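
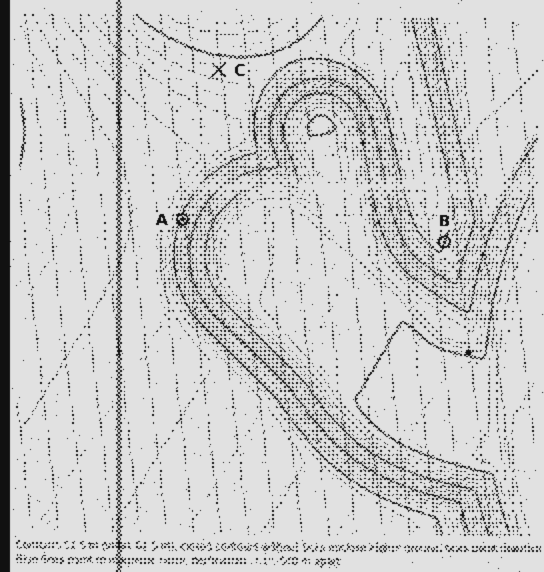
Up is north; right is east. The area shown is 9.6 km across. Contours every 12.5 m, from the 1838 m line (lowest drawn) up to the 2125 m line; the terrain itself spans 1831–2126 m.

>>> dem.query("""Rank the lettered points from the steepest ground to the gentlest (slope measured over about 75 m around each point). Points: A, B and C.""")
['A', 'B', 'C']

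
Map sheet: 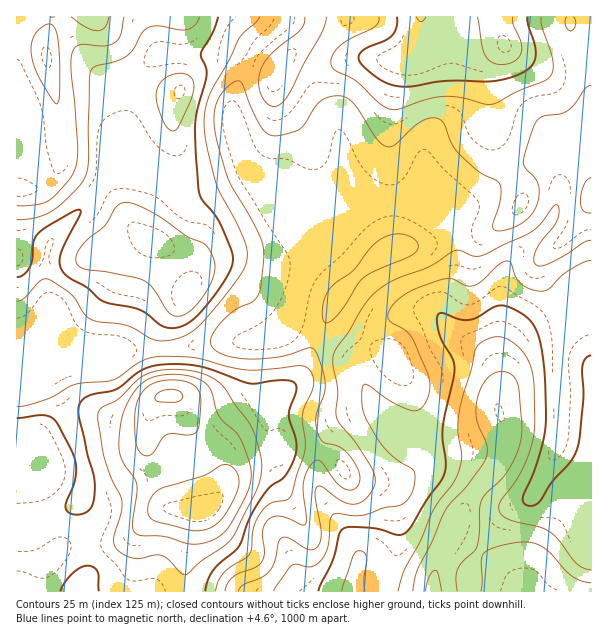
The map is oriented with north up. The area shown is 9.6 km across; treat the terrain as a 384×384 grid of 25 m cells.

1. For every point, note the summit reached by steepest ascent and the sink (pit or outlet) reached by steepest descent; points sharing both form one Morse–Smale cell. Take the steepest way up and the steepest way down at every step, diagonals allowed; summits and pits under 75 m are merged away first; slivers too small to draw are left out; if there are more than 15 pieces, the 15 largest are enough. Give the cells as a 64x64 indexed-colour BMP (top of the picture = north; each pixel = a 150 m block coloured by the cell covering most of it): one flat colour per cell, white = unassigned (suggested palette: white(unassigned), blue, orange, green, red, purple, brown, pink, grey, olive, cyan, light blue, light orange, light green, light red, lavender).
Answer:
<image width="64" height="64" href="data:image/bmp;base64,Qk12CAAAAAAAAHYAAAAoAAAAQAAAAEAAAAABAAQAAAAAAAAIAAATCwAAEwsAABAAAAAAAAAA////ALR3HwAOf/8ALKAsACgn1gC9Z5QAS1aMAMJ34wB/f38AIr28AM++FwDox64AeLv/AIrfmACWmP8A1bDFABERERERERERERERERERERERERERERERERERERERERERERERERERERERERERERERERERERERERERERERERERERERERERERERERERERERERERERERERERERERERERERERERERERERERERERERERERERERERERERERERERERERERERERERERERERERERERERERERERERERERERERERERERERERERERERERERERERERERERERERERERERERERERERERERERERERERERERERERERERERERERERERERERERERERERERERERERERERERERERERERERERERERERERERERERERERERERERERERERERERERERERERERERERERERERERERERERERERERERERERERERERERERERERERERERERERERERERERERERERERERERERERERERERERERERERERERERERERERERERERERERERERERERERERERERERERERERERERERERERERERERERERERERERERERERERERERERERERERERERERERERERERERERERERERERERERERERERERERERERERERERERERERERERERERERERERERERERERERERERERERERERERERERERERERERERERERERERERERERERERERERERERERERERERERERERERERERERERERERERERERERERERERERERERERERERERERERERERERERERERERERERERERERERERERERERERERERERERERERERERERERERERERERERERERERERERERERERERERERERERERERERERERERERERERERERERERERERERERERERERERERERERERERERERERERERERERERERERERERERERERERERERERERERERERERERERERERERERERERERERERERERERERERERERERERERERERERERERERERERERERERERERERERERERERERERERERERERERERERERERERERERERERERERERERERERERERERIiEREREREREREREREREREREREREREREREREREREREREiIiIiIiERERERERERERERERERERERERERERERERERESIiIiIiIiIiIiIRERERERERERERERERERERERERERERIiIiIiIiIiIiIiIiIiIREREREREREREREREREREREREiIiIiIiIiIiIiIiIiIiIRERERERERERERERERERERESIiIiIiIiIiIiIiIiIiIhERERERERERERERERERERERIiIiIiIiIiIiIiIiIiIiIREREREREREREREREREREREiIiIiIiIiIiIiIiIiIiIhERERERERERERERERERERESIiIiIiIiIiIiIiIiIiIiERERERERERERERERERERERIiIiIiIiIiIiIiIiIiIiIhEREREREREREREREREREREiIiIiIiIiIiIiIiIiIiIiERERERERERERERERERERESIiIiIiIiIiIiIiIiIiIiIhERERERERERERERERERERIiIiIiIiIiIiIiIiIiIiIiEREREREREREREREREREREiIiIiIiIiIiIiIiIiIiIiIhERERERERERERERERERESIiIiIiIiIiIiIiIiIiIiIiERERERERERERERERERERIiIiIiIiIiIiIiIiIiIiIiIREREREREREREREREREREiIiIiIiIiIiIiIiIiIiIiIhERERERERERERERERERESIiIiIiIiIiIiIiIiIiIiIzMxEREREREzERERERERERIiIiIiIiIiIiIiIiIiIiMzMzMzMzMRMzMzEREREREREiIiIiIiIiIiIiIiIiIiMzMzMzMzMzMzMzMxERERERESIiIiIiIiIiIiIiIiIjMzMzMzMzMzMzMzMzMxERERERIiIiIiIiIiIiIiIiIjMzMzMzMzMzMzMzMzMzMREREREiIiIiIiIiIiIiIiIiMzMzMzMzMzMzMzMzMzMzMRERESIiIiIiIiIiIiIiIiMzMzMzMzMzMzMzMzMzMzMzMRERIiIiIiIiIiIiIiIiIzMzMzMzMzMzMzMzMzMzMzMzEREiIiIiIiIiIiIiIiIjMzMzMzMzMzMzMzMzMzMzMzMxESIiIiIiIiIiIiIiIjMzMzMzMzMzMzMzMzMzMzMzMzMxIiIiIiIiIiIiIiIiMzMzMzMzMzMzMzMzMzMzMzMzMzMiIiIiIiIiIiIiIiIzMzMzMzMzMzMzMzMzMzMzMzMzMyIiIiIiIiIiIiIiIjMzMzMzMzMzMzMzMzMzMzMzMzMzIiIiIiIiIiIiIiIiMzMzMzMzMzMzMzMzMzMzMzMzMzMiIiIiIiIiIiIiIiIjMzMzMzMzMzMzMzMzMzMzMzMzMyIiIiIiIiIiIiIiIiMzMzMzMzMzMzMzMzMzMzMzMzM0IiIiIiIiIiIiIiIiIjMzMzMzMzMzMzMzMzMzMzMzMzQiIiIiIiIiIiIiIiIiMzMzMzMzMzMzMzMzMzMzMzMzRCIiIiIiIiIiIiIiIiIjMzMzMzMzMzMzMzMzMzMzMzNEIiIiIiIiIiIiIiIiIiIzMzMzMzMzMzMzMzMzMzMzM0QiIiIiIiIiIiIiIiIiIiMzMzMzMzMzMzMzMzMzMzMzRCIiIiIiIiIiIiIiIiIiIjMzMzMzMzMzMzMzMzMzMzNE"/>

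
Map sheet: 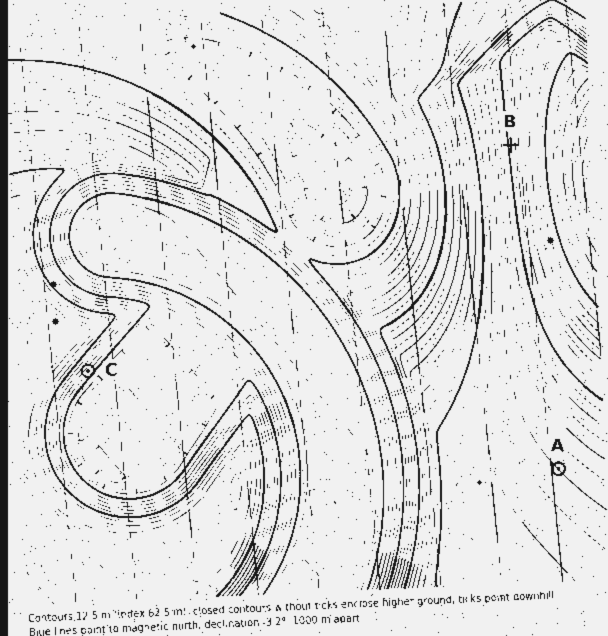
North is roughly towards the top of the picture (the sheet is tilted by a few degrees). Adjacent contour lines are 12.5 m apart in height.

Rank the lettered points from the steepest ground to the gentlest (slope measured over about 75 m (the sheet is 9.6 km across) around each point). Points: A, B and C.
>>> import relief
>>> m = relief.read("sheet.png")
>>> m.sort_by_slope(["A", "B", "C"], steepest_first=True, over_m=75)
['C', 'B', 'A']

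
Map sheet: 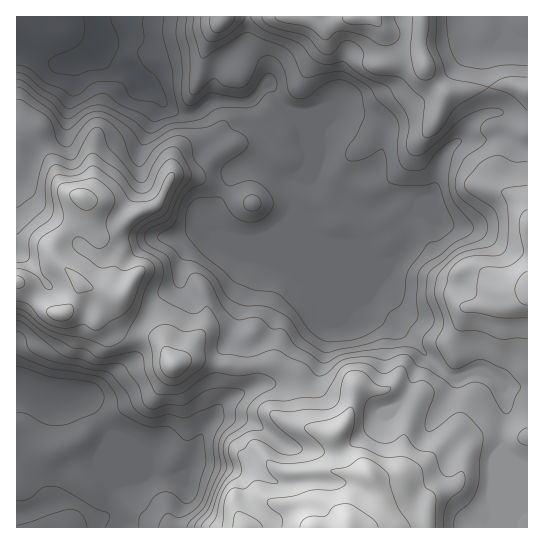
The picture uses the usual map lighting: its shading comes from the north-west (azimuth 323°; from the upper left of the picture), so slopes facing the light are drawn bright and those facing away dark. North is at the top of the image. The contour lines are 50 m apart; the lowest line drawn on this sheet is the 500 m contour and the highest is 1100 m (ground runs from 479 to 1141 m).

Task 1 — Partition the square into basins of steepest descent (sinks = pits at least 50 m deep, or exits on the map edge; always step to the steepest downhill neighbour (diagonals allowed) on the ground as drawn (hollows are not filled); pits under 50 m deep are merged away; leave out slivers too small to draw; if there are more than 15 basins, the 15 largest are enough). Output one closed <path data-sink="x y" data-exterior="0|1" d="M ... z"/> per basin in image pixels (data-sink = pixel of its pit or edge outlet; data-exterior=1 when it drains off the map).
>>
<path data-sink="102 37" data-exterior="0" d="M421 16l-404 0-1 265 31 28 8 4 8 0 8-7 10-22 34 12-2 14 8 17 12 8 18 1 8 4 14 24 13-4 15 0 34 7 38-4 20 9 7 11 5 40 8 6 16 4 6-1 0 7 5 32 5 2 22 0 9 16 1 17-4 8-10 10-13 4 177 0 1-437-14-6-17 0-51 10-14-16-7-12-5-20z"/><path data-sink="17 387" data-exterior="1" d="M17 281l0 247 332 0 14-4 10-10 4-8 0-13-8-18-2-2-22 0-5-2-5-32 1-6-7 0-16-4-8-6-5-40-7-11-20-9-38 4-34-7-15 0-13 4-14-24-8-4-18-1-12-8-8-17 2-14-34-12-10 22-8 7-8 0-8-4z"/><path data-sink="506 17" data-exterior="1" d="M527 16l-105 0-2 31 7 24 19 24 51-10 17 0 13 6z"/>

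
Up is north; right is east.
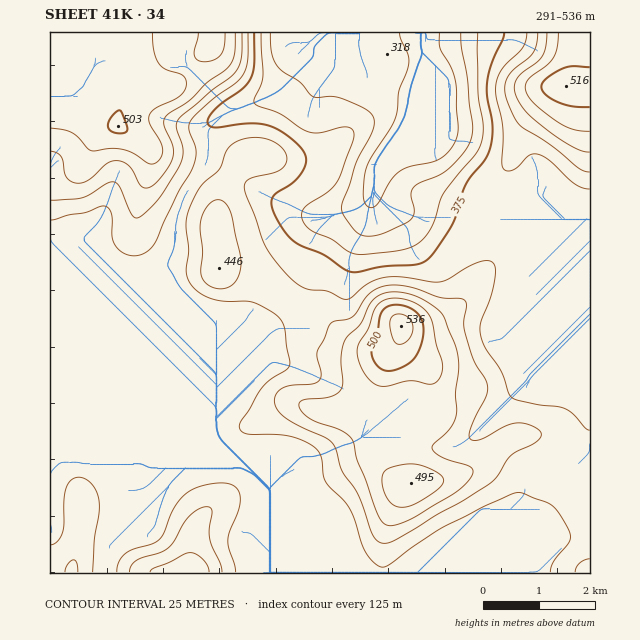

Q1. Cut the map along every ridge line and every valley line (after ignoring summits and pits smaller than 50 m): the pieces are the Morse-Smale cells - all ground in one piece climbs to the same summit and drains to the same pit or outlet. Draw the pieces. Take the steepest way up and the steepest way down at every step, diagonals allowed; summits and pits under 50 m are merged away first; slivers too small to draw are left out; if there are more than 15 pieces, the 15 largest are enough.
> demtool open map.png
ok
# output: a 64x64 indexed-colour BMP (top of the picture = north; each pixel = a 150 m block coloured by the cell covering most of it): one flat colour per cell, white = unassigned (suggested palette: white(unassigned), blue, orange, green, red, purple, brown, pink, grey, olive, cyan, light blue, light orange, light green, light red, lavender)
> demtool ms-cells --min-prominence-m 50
<image width="64" height="64" href="data:image/bmp;base64,Qk12CAAAAAAAAHYAAAAoAAAAQAAAAEAAAAABAAQAAAAAAAAIAAATCwAAEwsAABAAAAAAAAAA////ALR3HwAOf/8ALKAsACgn1gC9Z5QAS1aMAMJ34wB/f38AIr28AM++FwDox64AeLv/AIrfmACWmP8A1bDFAEREREREREREREREREQRERERERERERERERERERERERERRERERERERERERERERBERERERERERERERERERERERERFEREREREREREREREREEREREREREREREREREREREREREUREREREREREREREREQRERERERERERERERERERERERERRERERERERERERERERBERERERERERERERERERERERERFEREREREREREREREREEREREREREREREREREREREREREUREREREREREREREREQRERERERERERERERERERERERERRERERERERERERERERBERERERERERERERERERERERERFEREREREREREREREREEREREREREREREREREREREREREURERERFVUREREREREQRERERERERERERERERERERERERRERERFVVVURERERERBERERERERERERERERERERERERFEREREVVVVRERERERBEREREREREREREREREREREREREURERERFVVUiRERERBERERERERERERERERERERERERERIkQiIiIiIiIiIiIREREREREREREREREREREREREREREiIiIiIiIiIiIiIRERERERERERERERERERERERERERESIiIiIiIiIiIiIRERERERERERERERERERERERERERERIiIiIiIiIiIiIREREREREREREREREREREREREREREREiIiIiIiIiIiIhERERERERERERERERERERERERERERESIiIiIiIiIiIiIRERERERERERERERERERERERERERERIiIiIiIiIiIiIhEREREREREREREREREREREREREREREiIiIiIiIiIiIiERERERERERERERERERERERERERERESIiIiIiIiIiIiERERERERERERERERERERERERERERERIiIiIiIiIiIiIREREREREREREREREREREREREREREREiIiIiIiIiIiIhERERERERERERERERERERERERERERESIiIiIiIiIiIhERERERERERERERERERERERERERERERIiIiIiIiIiIiEREREREREREREREREREREREREREREREiIiIiIiIiIiERERERERERERERERERERERERERERERESIiIiIiIiIiIRERERERERERERERERERERERERERERERIiIiIiIiIiIhEREREREREREREREREREREREREREREREiIiIiIiIiIhERERERERERERERERERERERERERERERESIiIiIiIiIiERERERERERERERERERERERERERERERERIiIiIiIiIiEREREREREREREREREREREREREREREREREiIiIiIiIiIRERERERERERERERERERERERERERERERESIiIiIiIiIRERERERERERERERERERERERERERERERERIiIiIiIiIhEREREREREREREREREREREREREREREREREiIiIiIiIiERERERERERERERERERERERERERERERERESIiIiIiIiIRERERERERERERERERERERERERERERERERIiIiIiIiIhEREREREREREREREREREREREREREREREREiIiIiIiIiIRERERERERERERERERERERERERERERERESIiIiIiIiIhERERERERERERERERERERERERERERERERIiIiIiIiIiEREREREREREREREREREREREREREREREREiIiIiIiIiIRERERERERERERERERERERERERERERERESIiIiIiIiIhERERERERERERERERERERETMzMzMzMzMzIiIiIiIiIiIREREREREREREREREzMzMzMzMzMzMzMzMiIiIiIiIiIhEREREREREREREREzMzMzMzMzMzMzMzMyIiIiIiIiIiIREREREREREREREzMzMzMzMzMzMzMzMzIiIiIiIiIiIhERERERERERERERMzMzMzMzMzMzMzMzMiIiIiIiIiIiIREREREREREREREzMzMzMzMzMzMzMzMyIiIiIiIiIiIhERERERERERERETMzMzMzMzMzMzMzMzIiIiIiIiIiIiIREREREREREREREzMzMzMzMzMzMzMzMiIiIiIiIiIiIhERERERERERERERMzMzMzMzMzMzMzMyIiIiIiIiIiIiEREREREREREREREzMzMzMzMzMzMzMzIiIiIiIiIiIiIRERERERERERERERMzMzMzMzMzMzMzMiIiIiIiIiIiIiERERERERERERERETMzMzMzMzMzMzMyIiIiIiIiIiIiIhERERERERERERERMzMzMzMzMzMzMzIiIiIiIiIiIiIiIiEREREREREREREzMzMzMzMzMzMzMiIiIiIiIiIiIiIiIiERERERERERERMzMzMzMzMzMzMyIiIiIiIiIiIiIiIiIiEREREREREREzMzMzMzMzMzMzIiIiIiIiIiIiIiIiIiIhERERERERETMzMzMzMzMzMzMiIiIiIiIiIiIiIiIiIiERERERERERMzMzMzMzMzMzMyIiIiIiIiIiIiIiIiIiIhEREREREREzMzMzMzMzMzMzIiIiIiIiIiIiIiIiIiIiERERERERETMzMzMzMzMzMzMiIiIiIiIiIiIiIiIiIiIhERERERERMzMzMzMzMzMzMyIiIiIiIiIiIiIiIiIiIiIREREREREzMzMzMzMzMzMz"/>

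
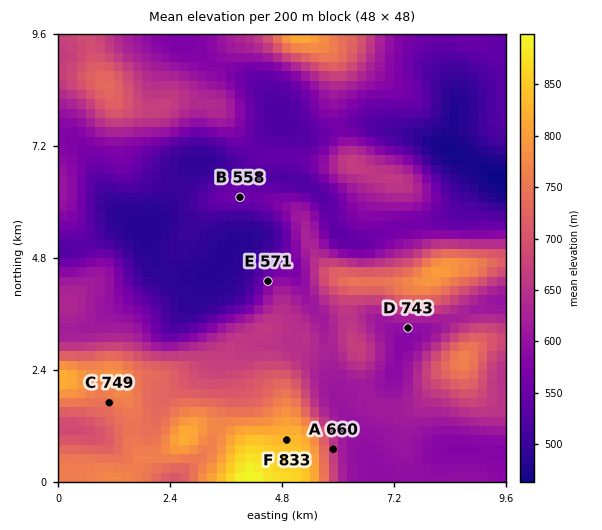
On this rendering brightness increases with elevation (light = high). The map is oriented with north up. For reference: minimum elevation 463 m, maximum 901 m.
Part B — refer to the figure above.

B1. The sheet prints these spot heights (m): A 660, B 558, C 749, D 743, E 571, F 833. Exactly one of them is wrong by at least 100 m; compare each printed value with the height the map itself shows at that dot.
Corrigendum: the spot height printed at D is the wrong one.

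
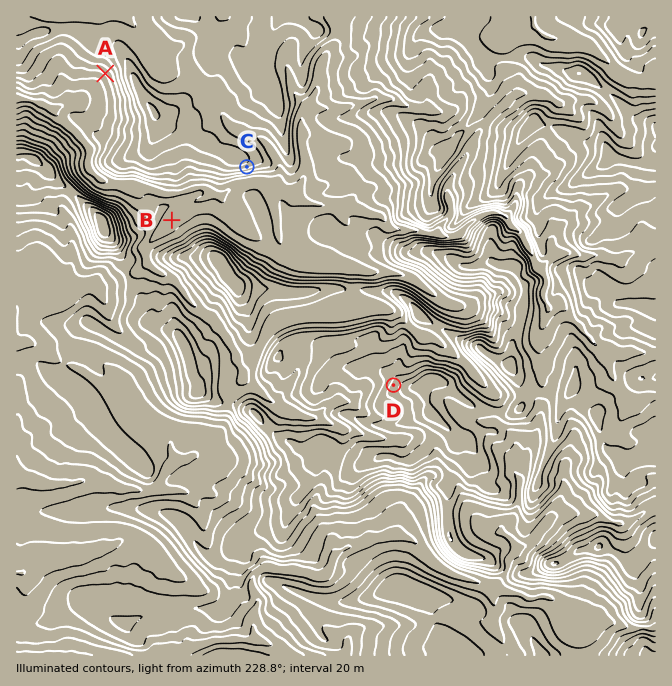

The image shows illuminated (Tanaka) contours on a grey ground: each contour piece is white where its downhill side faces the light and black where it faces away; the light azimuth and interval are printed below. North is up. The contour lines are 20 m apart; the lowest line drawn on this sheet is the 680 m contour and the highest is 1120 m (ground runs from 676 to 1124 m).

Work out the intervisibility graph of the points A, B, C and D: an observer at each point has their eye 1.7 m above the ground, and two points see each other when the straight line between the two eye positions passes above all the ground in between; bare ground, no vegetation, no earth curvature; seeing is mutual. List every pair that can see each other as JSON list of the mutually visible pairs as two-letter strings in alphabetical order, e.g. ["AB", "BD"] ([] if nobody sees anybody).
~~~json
["BC", "CD"]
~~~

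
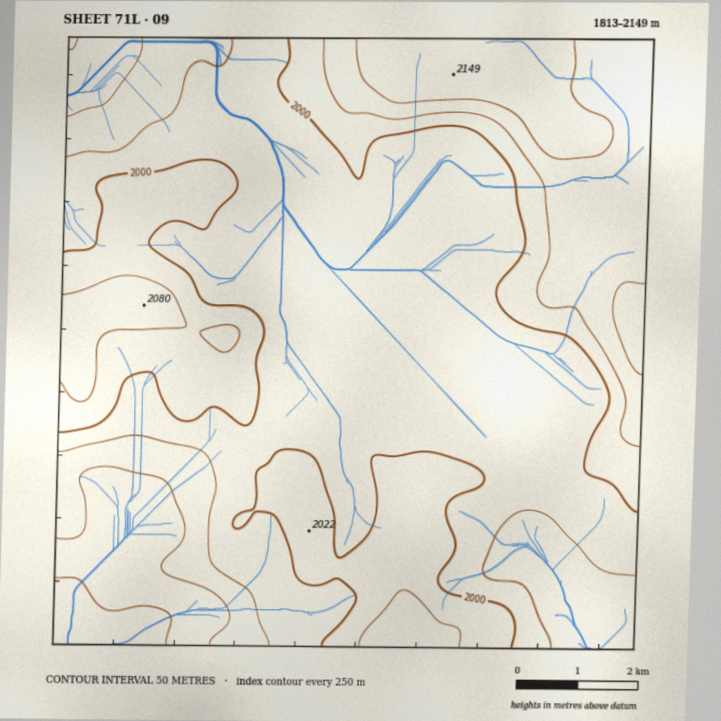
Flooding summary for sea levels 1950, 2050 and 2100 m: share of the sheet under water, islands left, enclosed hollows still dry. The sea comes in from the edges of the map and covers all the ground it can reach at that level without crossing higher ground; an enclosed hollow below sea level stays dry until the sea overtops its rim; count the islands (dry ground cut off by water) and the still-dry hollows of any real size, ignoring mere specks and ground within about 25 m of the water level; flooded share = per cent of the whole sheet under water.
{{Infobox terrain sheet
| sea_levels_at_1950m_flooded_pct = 17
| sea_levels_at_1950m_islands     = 0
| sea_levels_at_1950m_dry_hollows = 0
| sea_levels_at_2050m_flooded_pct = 82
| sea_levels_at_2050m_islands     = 0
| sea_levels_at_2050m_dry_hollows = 0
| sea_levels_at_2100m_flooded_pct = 94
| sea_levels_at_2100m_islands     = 0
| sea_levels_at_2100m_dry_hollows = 0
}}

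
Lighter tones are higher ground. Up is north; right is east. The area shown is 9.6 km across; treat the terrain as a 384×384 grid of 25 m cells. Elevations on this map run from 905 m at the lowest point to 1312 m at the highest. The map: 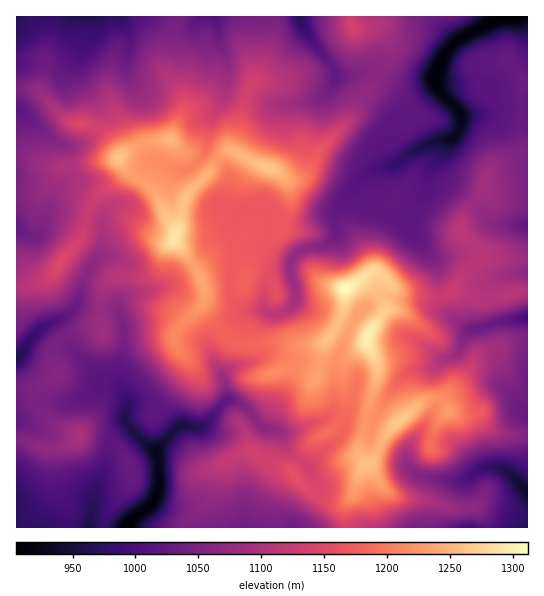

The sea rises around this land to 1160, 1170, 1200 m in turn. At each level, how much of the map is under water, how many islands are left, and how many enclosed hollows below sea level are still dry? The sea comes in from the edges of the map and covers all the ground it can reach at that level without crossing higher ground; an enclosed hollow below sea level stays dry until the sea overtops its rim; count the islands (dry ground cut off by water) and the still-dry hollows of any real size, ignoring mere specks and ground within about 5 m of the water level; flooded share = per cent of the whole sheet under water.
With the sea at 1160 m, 75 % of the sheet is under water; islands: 1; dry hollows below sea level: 0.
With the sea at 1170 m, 79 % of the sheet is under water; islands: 1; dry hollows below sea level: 0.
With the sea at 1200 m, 87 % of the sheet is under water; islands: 2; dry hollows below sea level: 0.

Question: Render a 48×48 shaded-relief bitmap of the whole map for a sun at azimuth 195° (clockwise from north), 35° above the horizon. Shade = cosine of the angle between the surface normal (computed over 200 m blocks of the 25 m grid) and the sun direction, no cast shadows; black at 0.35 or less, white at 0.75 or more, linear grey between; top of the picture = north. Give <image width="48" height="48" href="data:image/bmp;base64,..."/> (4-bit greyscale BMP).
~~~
<image width="48" height="48" href="data:image/bmp;base64,Qk32BAAAAAAAAHYAAAAoAAAAMAAAADAAAAABAAQAAAAAAIAEAAATCwAAEwsAABAAAAAAAAAAAAAAABEREQAiIiIAMzMzAERERABVVVUAZmZmAHd3dwCIiIgAmZmZAKqqqgC7u7sAzMzMAN3d3QDu7u4A////AJmqqZmcyDNomqqqqqvN/tzd3dzM3v2pmZmqmZmsymR5mqqqqrze7c3d3dzLu7qZh5qqmJmb3JaKqqqqq83tuqzM3JmHZWeIZaqqmZqZq5ibuqurvM3KmZq7pCRFREVlRqqqqqqZmHmqqru7zLuYmqq7YCWJmHUze7u7u7upllmoiJqruph4q7qpU2v/26hpzczLzMqpc0mHZWeamHaLqZl3Z63+y8ze7LqZq7mYQ4t1QzV4ZVabuXd2m9y6nN3uy4d4mYiFON2UM1eHRGiYmYZ3ne2Zrd3bmXiIdld1fMy4mYmVWay5iJiIi92r3LynZpmXVEZ3qprO/rdlrMzcqZmJdpu6uYllZ6mHd2Z5qZrP/9h73MzMuqmJdVeYdmU1iZmZmYiJuqvf/svf/dy7qqmKhkRFZlM2mXiZmYiJu73u64vu3dyqmZmal1MiRVVpmFeIiImaq87+yHy5iaqYmZq7mHZUI1eKmGaIeJq6vN7sl63Kh4mZmZvbd4h3U1eJiKd4ebzKvN3KeLzLqYmZqpvZVneKllaIiMlnirupq7uoibqYiHeIiamYZnm6dkRWZ7uHeZmIqqmIqqiHZURVV6hnibuVR4dlRKzKmIh4u6mIq6iHVEI1Z6llm7hEesy6h7zduYmKuph3ipiIeKZHmbqHiXVYq8zN3bzMupqruYd3ioeZmqeKvMu6iGZ4qpmavJq7uqmruqmJqXeZmXWrqWiqlzRVeIiHd4iaqqiZmry7t2eIiWapUQBocQEkZ4iIdnd4qqh4is3upWiIiHh0AAACAAA2d4mZmGVWeaqZrN79dXiIiIpyABEAAANpmYiIh1ZlaKqqvMvKZniIiZu5ZFUQAEaKqpdmVXiHd4mqupmHZ3iIiJq5dnYyJXiZmXVVVaqph4mqmIp2Z4iIiImGV3ZVZ4iId2Z4iKqpmIqpibpmd4iYiJqXaHd3iIiHZniZmqmqmYqqvMh3mZmZmbupmYiIiIiHZXmZmZmamYm9/rd2i7qqvNyrqZiIiIiId3mYiJmZmZrP64d2abqs3tqJmZiHdnh3eIiIiJmZmb3uuHiIdorNy4VWiImIdmZ2Z3d3iJh3eJq6iJmqhnvKYyJWiZmZmXVVVXZniIdmeYdUWJq4Zmh0ISRmeaqZqqh2VGZWd3d5vbhCNWd1RVQzM0VmV5qpmau6lmdmd3ecy6hUMRIkVVRFRVZURHmpmZq7p2d4iIm7dVVmQiI1d2RWVmVERFeJmZiGSKmIiKu3Q0Z2RVZWd3Vnd3dmZVZ5mZdBS9uZmbqERVZ1V4h2VWZ4iZmIdmeJmYUTncqZmYdVZmZlaImGVWd4iZiIh3d4mYU3u6mZmWZndmZmaJh2ZmeHd3d3d5mImYeJmqmZmHd3dmZmd4dmZmeHZmZVSbupmZmph4iJh3d2Z3Znd3ZmZmeHZmVDfMy6qZmrlEVndmZmZ3dmd3Z2Z2eGZmU1rMy6qYibtzI0RIdmZ3dld3d3Zmd2ZmU4uruZmHiKzZUyE4h2ZmZld3eHZWd2d2Rauql4mHiK79hBEw=="/>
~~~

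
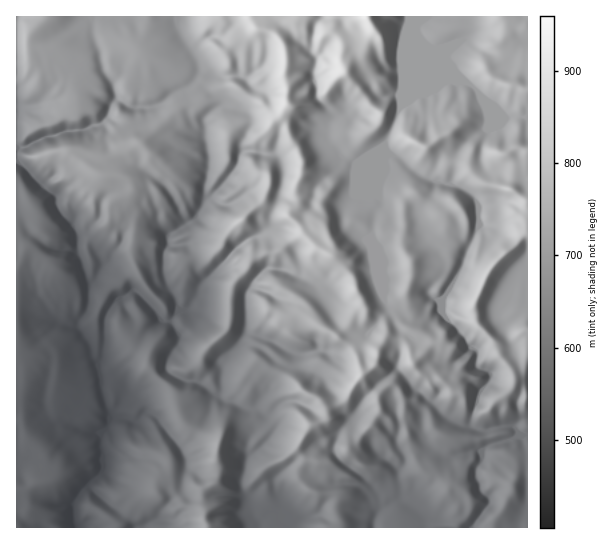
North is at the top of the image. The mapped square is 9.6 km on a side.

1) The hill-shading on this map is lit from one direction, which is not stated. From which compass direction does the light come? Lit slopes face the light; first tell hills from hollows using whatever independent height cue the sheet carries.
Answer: W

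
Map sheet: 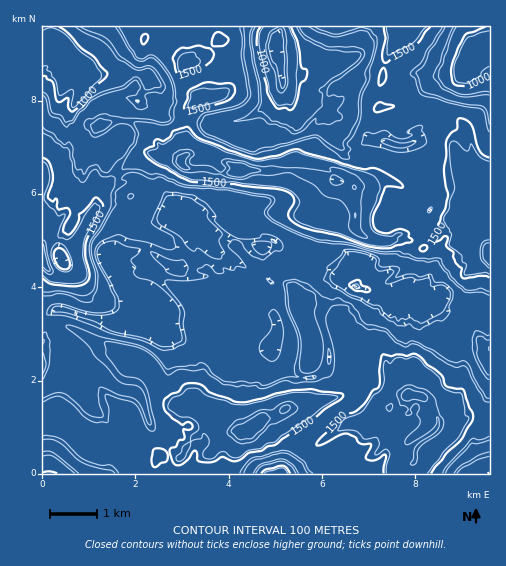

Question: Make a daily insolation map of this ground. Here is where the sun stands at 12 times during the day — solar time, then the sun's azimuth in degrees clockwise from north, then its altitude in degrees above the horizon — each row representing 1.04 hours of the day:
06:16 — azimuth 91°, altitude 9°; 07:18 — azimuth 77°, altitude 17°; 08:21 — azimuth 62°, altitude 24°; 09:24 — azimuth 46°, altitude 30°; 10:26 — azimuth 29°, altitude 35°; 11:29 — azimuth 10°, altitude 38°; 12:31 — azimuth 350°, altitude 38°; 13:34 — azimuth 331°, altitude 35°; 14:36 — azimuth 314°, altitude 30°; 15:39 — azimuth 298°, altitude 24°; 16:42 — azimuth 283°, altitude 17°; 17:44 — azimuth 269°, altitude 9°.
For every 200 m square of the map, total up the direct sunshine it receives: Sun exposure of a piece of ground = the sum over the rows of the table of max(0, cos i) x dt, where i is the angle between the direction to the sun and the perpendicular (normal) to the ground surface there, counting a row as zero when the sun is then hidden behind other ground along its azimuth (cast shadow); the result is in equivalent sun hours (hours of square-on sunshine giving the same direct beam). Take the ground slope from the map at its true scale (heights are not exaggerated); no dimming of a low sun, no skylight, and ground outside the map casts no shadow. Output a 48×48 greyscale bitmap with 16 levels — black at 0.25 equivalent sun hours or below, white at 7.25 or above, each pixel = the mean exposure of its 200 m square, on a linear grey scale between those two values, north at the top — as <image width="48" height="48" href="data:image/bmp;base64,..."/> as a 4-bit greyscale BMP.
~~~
<image width="48" height="48" href="data:image/bmp;base64,Qk32BAAAAAAAAHYAAAAoAAAAMAAAADAAAAABAAQAAAAAAIAEAAATCwAAEwsAABAAAAAAAAAAAAAAABEREQAiIiIAMzMzAERERABVVVUAZmZmAHd3dwCIiIgAmZmZAKqqqgC7u7sAzMzMAN3d3QDu7u4A////ADRUZCObupqZqqunQAAEabuqiau6p2ZUdVRVNXi7qnd1YzMkIAACm7u6pGu7qmZUNCVmq7u6u9vZbJOXEhEoqqqqrDm7q5VVUzJau7u7u7vNWLhRNjRpqneINKq4mqhWAmeru8u7vMu82KqahXdFeccSiKu8p6qXeLu73+u7ppljeavf2laFNovLq7uqu6uomru82pu7lpVViru87+dYdFjO26qqqau8quzeqYrdmKy7u83u7t7suUSJzLpjSbu7rd/rqs7bib393+27ve/u7+yqrsq6vb3rzLu7u8uFWbu//c7//u3v/su6qsvO28zL28u7u6hVar3M3eu7u7zIR+y6qau7vOq8vbu7uoeZq8ze7ru7u8qqlnqqqry7zs7+y6u7qHiavdu7u7u7vbybulm7ut7/7PzMyauqmbre/+7su7u7qXqau1m7u7zu7su7qXqpjO///bqau7u7mJmZu2q7u87M27qqY3qr7v3Lqqqau7u7uHiIu3u87/zd3MuqV83uuXiquqqru7u6qoh6upvNy97eze27upQyNESJqqmJu7uqiDeLuc3dvtu7qqu7u1ETSKupmYdqu6u6qpiru8/+7LqqmYq6qRACRoyYmXWbu7u7uqms7c7tu6qpl2ZzEUIzSauYh1v/7ty7vJvv3NyRWJVERRRWVkrLq8iYmc3Lmd3tyYq7u5ZlVTZSU3aWIapozJiIibqYzd3Jvbu7uWERIzJEMkh4hbU5u3eJq2Rp3bla7e27qHIAARATRVd5mrNrp0RDITe8u6i7VHmXUxABEjM3uXiKrbrMllITaL3buod1QRVCIREzne6rqoe7vLpptmeJrOy7mEeqmFNDJXmpvKvLqYe7u72IyXeJqIiHh4qqqGiYq7qqqZqqq6y7u+3KvaiKqlREM3mYd8q9u7qcqImqpZy7vLqrvcqZqmABIjIhETdoupmqqomaqZu7uoisy7h5mGIhAAAAAAFKqbupqpiaqpq7uqmsy+yHYyIhIjIBJGmoV5mNzZvKqpmru8qrrsxgEyM0Z4mZiJms7sv//+uqqpq7u+u6m6vKhViqm7v//+3Mze/ru7u7upq8z7vJqqq9rMvuus//7u7/3N2bzd//25rN287amZqry97L3//Lq73u3dqqzLdGy6zryvy6dCV3q7z+3cu7u7ve7bq9YyWIerzbvLzMrbd43+7Mpmicze7K7e68uomnWru9u82s3f7M3Kq4UhI0jKq6rImpuZq7qrvMzLup263Mqqq5UhI0Z6ypqqy5u7u7u87/7MrIvtmETLqrzKd4map4qWWKy7u73+7u7sqqnMzteJmr7//Lqpd5urqay5u7yt3t3OuqicuaZGd3m7u7upVYqr7aq6q9qrqZvbqql2dkEFeEN6u7uZVWaam+u8q4WHmImqqoZYdFMErN2qqrqmVWmZiJy4V4eJh4mamGWHZ2qKvf/am5p1VmdCAAarc0hniHmahmdUZ5qru7u6q7lkRVM0M1d6unZ3h1aWRHNHl7u7u7u8y7dkFmY0YwBpq6d3iGMw=="/>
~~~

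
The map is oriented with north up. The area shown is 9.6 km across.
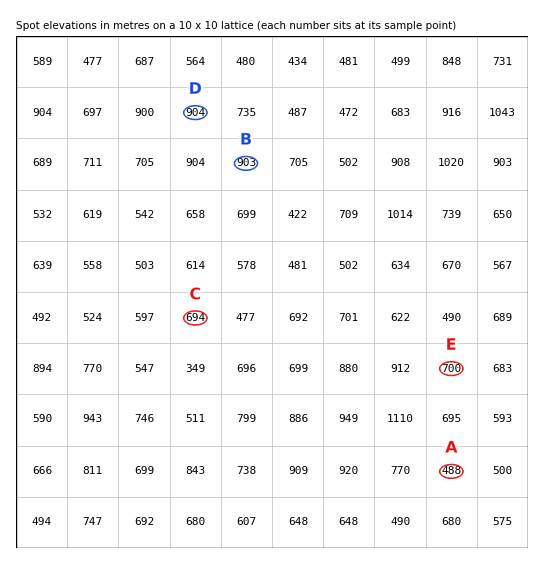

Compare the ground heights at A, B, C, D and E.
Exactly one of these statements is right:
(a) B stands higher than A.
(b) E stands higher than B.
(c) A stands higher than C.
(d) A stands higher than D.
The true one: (a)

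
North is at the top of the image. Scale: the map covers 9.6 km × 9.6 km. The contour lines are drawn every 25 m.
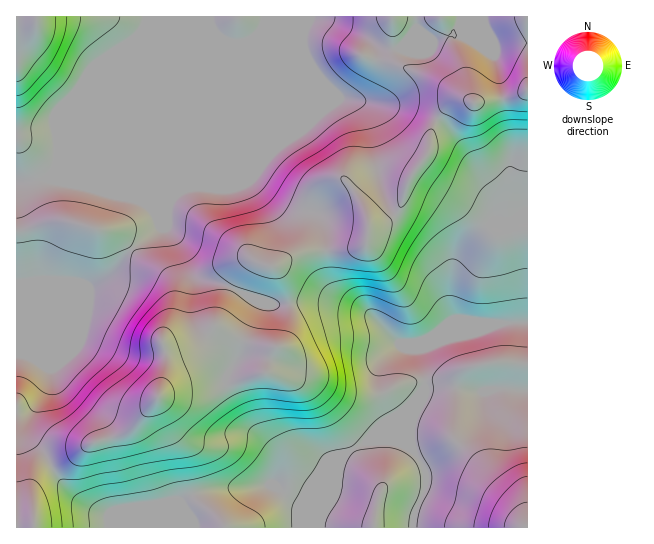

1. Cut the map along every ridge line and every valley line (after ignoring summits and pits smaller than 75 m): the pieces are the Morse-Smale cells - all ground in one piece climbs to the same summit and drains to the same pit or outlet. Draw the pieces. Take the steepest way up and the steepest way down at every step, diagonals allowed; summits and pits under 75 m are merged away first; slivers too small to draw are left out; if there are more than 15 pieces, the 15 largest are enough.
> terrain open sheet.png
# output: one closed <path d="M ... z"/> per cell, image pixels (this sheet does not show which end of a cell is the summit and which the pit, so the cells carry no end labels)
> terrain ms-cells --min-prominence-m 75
<path d="M527 16l-380 1-2 10-5 14-31 69-49 49-14 20-30 3 1 346 396-1 2-16 9-18 3-11-3-15-11-16-2-8 0-18 2-11 12-28-5-36 22-11 37-15 49-2z"/><path d="M527 323l-48 1-37 15-22 11 5 36-12 28-2 11 0 18 2 8 11 16 3 15-3 11-9 18-1 17 114-1z"/><path d="M146 16l-130 1 1 164 29-2 14-20 49-49 36-83z"/>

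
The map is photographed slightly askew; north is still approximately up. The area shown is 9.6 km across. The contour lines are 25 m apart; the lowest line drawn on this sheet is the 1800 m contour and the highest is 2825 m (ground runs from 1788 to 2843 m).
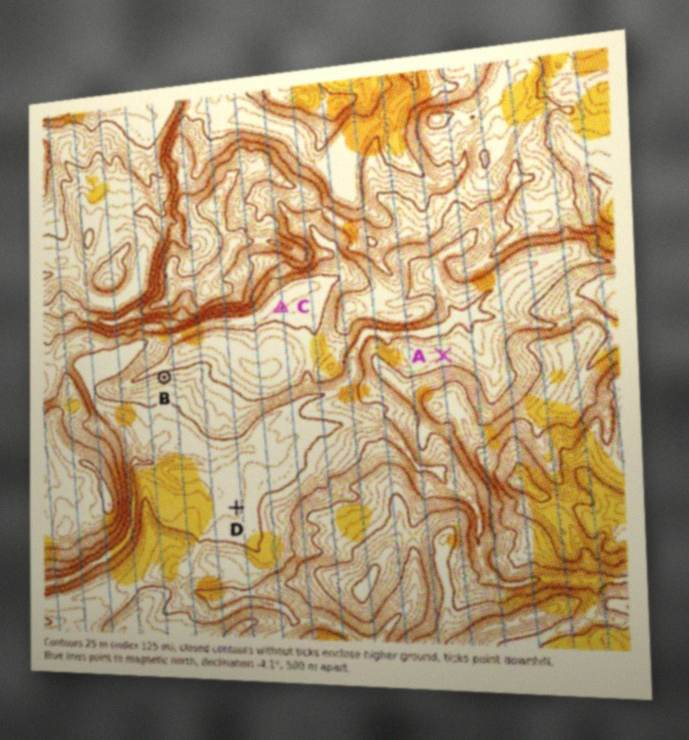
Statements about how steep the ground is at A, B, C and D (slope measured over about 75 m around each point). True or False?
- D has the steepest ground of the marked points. False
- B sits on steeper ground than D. True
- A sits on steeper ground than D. True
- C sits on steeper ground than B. False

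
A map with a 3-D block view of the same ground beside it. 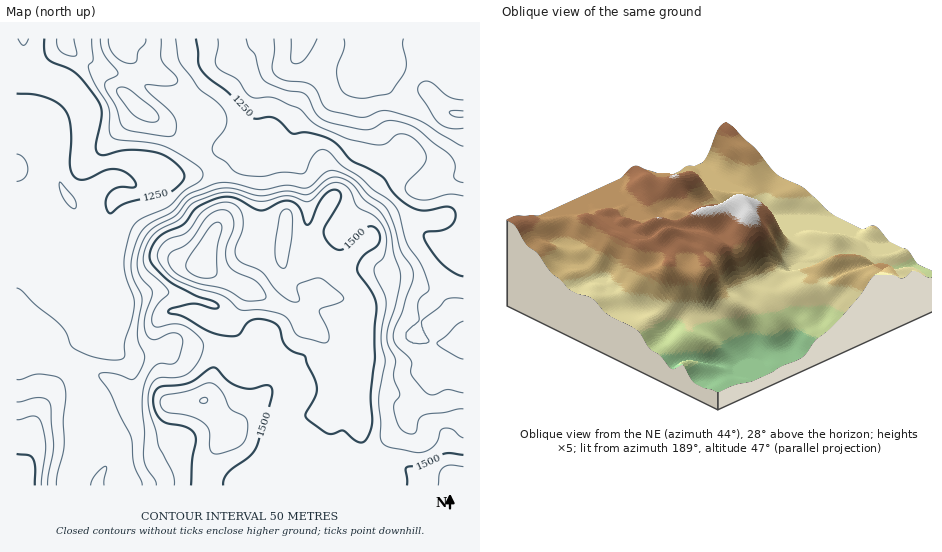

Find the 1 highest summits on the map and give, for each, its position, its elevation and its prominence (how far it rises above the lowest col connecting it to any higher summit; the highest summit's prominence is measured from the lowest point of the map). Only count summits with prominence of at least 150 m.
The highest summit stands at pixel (203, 261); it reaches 1690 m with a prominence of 648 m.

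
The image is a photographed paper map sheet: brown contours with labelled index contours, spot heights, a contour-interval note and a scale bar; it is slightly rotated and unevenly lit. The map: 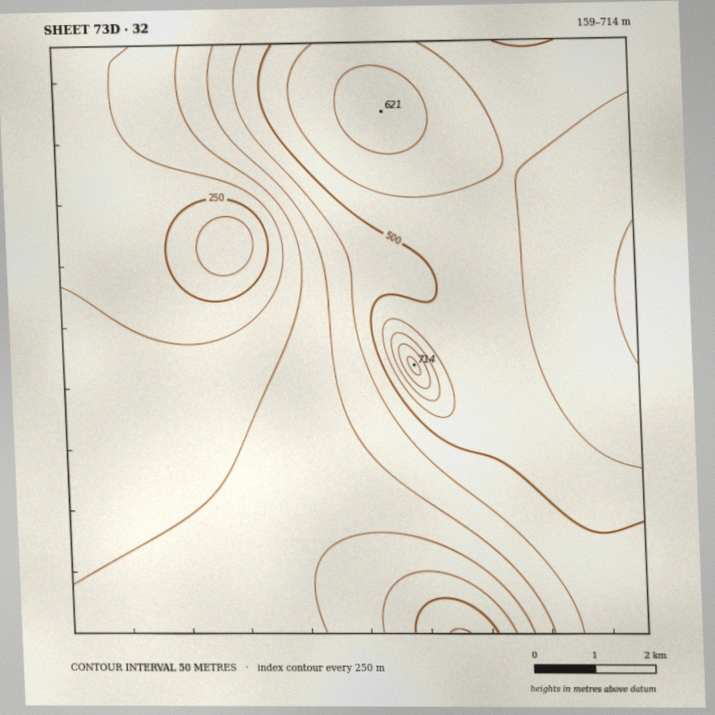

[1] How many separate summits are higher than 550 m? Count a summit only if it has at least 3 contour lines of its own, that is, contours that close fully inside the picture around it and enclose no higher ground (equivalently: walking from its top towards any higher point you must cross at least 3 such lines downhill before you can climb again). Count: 1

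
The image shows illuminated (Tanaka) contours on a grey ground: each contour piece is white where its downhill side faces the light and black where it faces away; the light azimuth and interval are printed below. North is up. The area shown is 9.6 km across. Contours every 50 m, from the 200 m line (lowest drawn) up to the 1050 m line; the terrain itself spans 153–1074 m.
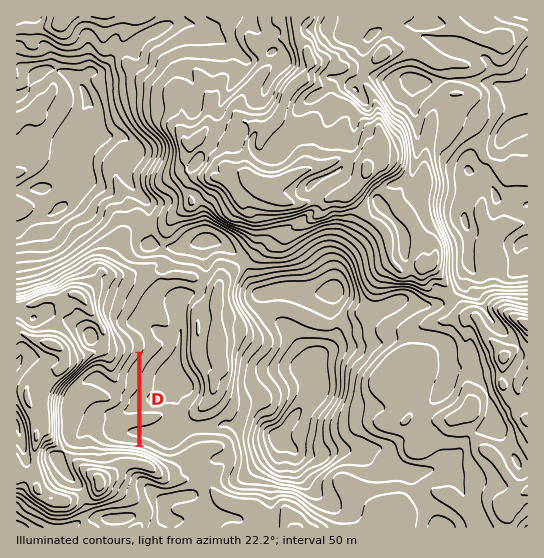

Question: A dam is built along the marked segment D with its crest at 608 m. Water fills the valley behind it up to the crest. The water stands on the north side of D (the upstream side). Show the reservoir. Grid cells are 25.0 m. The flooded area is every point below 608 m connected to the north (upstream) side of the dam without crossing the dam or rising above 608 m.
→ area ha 65.9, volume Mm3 23.75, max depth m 87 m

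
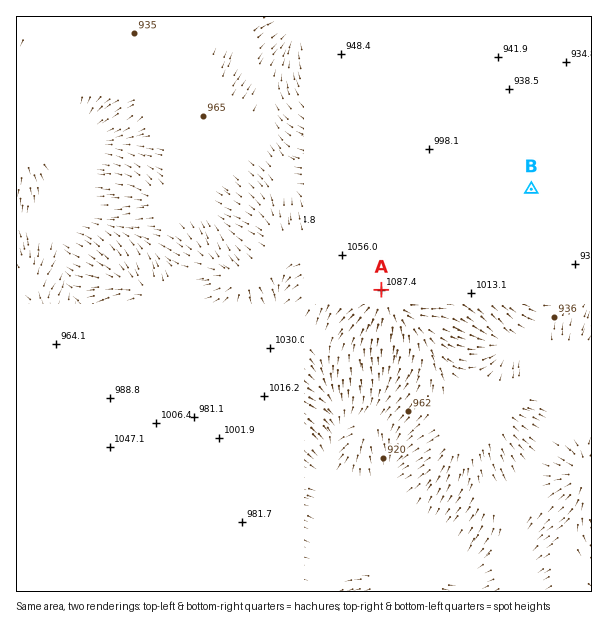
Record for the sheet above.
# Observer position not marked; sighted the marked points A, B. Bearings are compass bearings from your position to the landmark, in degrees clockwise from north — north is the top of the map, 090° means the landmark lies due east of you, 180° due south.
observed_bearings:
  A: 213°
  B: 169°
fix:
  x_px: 512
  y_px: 89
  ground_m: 935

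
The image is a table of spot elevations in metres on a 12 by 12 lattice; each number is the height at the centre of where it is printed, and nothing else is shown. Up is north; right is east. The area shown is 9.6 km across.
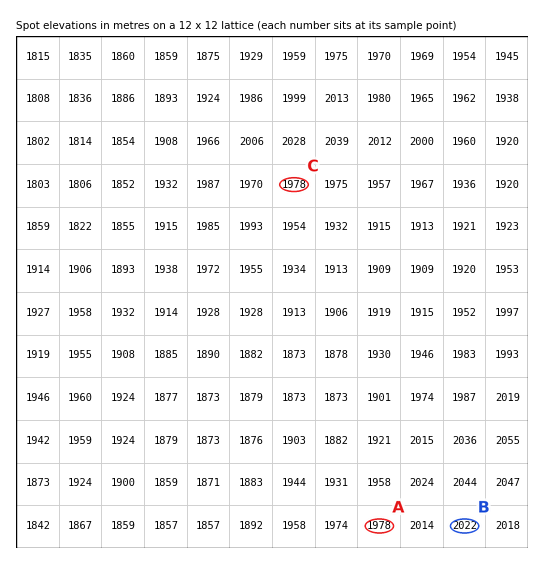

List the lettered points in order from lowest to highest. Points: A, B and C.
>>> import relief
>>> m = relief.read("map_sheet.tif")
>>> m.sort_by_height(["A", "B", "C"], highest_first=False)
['C', 'A', 'B']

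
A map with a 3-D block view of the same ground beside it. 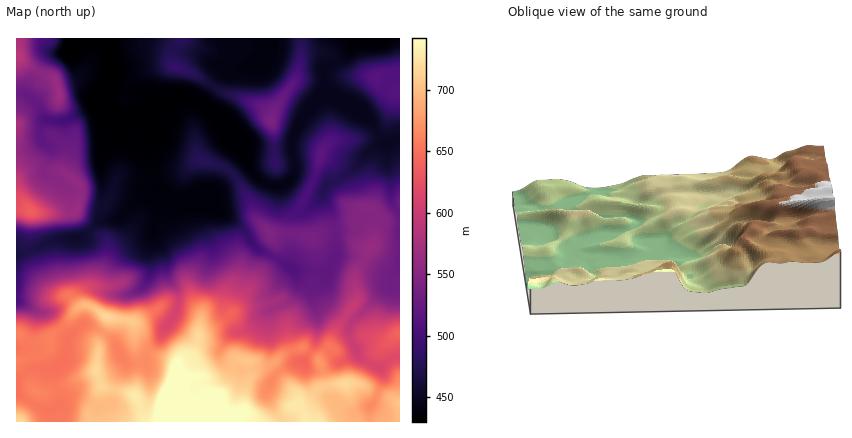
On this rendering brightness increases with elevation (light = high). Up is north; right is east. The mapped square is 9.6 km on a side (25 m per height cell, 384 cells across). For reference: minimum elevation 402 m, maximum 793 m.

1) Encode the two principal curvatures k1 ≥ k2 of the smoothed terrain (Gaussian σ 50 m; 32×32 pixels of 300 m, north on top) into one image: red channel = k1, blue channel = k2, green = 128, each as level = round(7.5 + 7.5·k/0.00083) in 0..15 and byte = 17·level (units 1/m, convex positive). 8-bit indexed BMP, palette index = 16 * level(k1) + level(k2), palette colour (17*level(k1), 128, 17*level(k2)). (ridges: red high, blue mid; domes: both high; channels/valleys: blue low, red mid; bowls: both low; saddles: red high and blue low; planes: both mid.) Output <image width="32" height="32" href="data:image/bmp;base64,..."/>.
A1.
<image width="32" height="32" href="data:image/bmp;base64,Qk02CAAAAAAAADYEAAAoAAAAIAAAACAAAAABAAgAAAAAAAAEAAATCwAAEwsAAAABAAAAAAAAAIAAABGAAAAigAAAM4AAAESAAABVgAAAZoAAAHeAAACIgAAAmYAAAKqAAAC7gAAAzIAAAN2AAADugAAA/4AAAACAEQARgBEAIoARADOAEQBEgBEAVYARAGaAEQB3gBEAiIARAJmAEQCqgBEAu4ARAMyAEQDdgBEA7oARAP+AEQAAgCIAEYAiACKAIgAzgCIARIAiAFWAIgBmgCIAd4AiAIiAIgCZgCIAqoAiALuAIgDMgCIA3YAiAO6AIgD/gCIAAIAzABGAMwAigDMAM4AzAESAMwBVgDMAZoAzAHeAMwCIgDMAmYAzAKqAMwC7gDMAzIAzAN2AMwDugDMA/4AzAACARAARgEQAIoBEADOARABEgEQAVYBEAGaARAB3gEQAiIBEAJmARACqgEQAu4BEAMyARADdgEQA7oBEAP+ARAAAgFUAEYBVACKAVQAzgFUARIBVAFWAVQBmgFUAd4BVAIiAVQCZgFUAqoBVALuAVQDMgFUA3YBVAO6AVQD/gFUAAIBmABGAZgAigGYAM4BmAESAZgBVgGYAZoBmAHeAZgCIgGYAmYBmAKqAZgC7gGYAzIBmAN2AZgDugGYA/4BmAACAdwARgHcAIoB3ADOAdwBEgHcAVYB3AGaAdwB3gHcAiIB3AJmAdwCqgHcAu4B3AMyAdwDdgHcA7oB3AP+AdwAAgIgAEYCIACKAiAAzgIgARICIAFWAiABmgIgAd4CIAIiAiACZgIgAqoCIALuAiADMgIgA3YCIAO6AiAD/gIgAAICZABGAmQAigJkAM4CZAESAmQBVgJkAZoCZAHeAmQCIgJkAmYCZAKqAmQC7gJkAzICZAN2AmQDugJkA/4CZAACAqgARgKoAIoCqADOAqgBEgKoAVYCqAGaAqgB3gKoAiICqAJmAqgCqgKoAu4CqAMyAqgDdgKoA7oCqAP+AqgAAgLsAEYC7ACKAuwAzgLsARIC7AFWAuwBmgLsAd4C7AIiAuwCZgLsAqoC7ALuAuwDMgLsA3YC7AO6AuwD/gLsAAIDMABGAzAAigMwAM4DMAESAzABVgMwAZoDMAHeAzACIgMwAmYDMAKqAzAC7gMwAzIDMAN2AzADugMwA/4DMAACA3QARgN0AIoDdADOA3QBEgN0AVYDdAGaA3QB3gN0AiIDdAJmA3QCqgN0Au4DdAMyA3QDdgN0A7oDdAP+A3QAAgO4AEYDuACKA7gAzgO4ARIDuAFWA7gBmgO4Ad4DuAIiA7gCZgO4AqoDuALuA7gDMgO4A3YDuAO6A7gD/gO4AAID/ABGA/wAigP8AM4D/AESA/wBVgP8AZoD/AHeA/wCIgP8AmYD/AKqA/wC7gP8AzID/AN2A/wDugP8A/4D/ANqjhoeEt5eHh4aWgveGhnaol5anx6SVlpeohYeXlJeWk4SHd3WmlYZ1lqaR+YV2hqeFlsdzg7mol4Z2lpVilqiFqJiHdnW3p7XZt4D4lXaWuKeFxVN0p8i1poanlsfDt4aHd4amlcamhYWlYcXXhpemhXa3hXLXlZTG5/n513DFl4aGdnWV6ZZ1dIVjpdiGp5aUhpemtZJ0ctRwo5OAYsWnl5eHdnTnpXSVhrTF2Je3c7bY6Ofl1pWz2JW0cpeXhKaHl4eGhti1c7eWsYLYtreWoaeEc2O22NXE2ZSEl5eX2cXot4aFpKF1p8iTYHPXyadjcYR2hpWUpZLWcqiXlsnJk3LD5mOC+ff42qNycab4hbWohIaGqJd1cra1g5iWp4CggnDm9/b2xcX39diAt+mlprmWhYSVqISFdce2k5Z1gqjX+ebUoHBwcGCl+bHHt7SGlpaFpriFdYZ0p8iVdXaCp6alt8bHx+jYkIOjo9dkhbeHqJiFlnSHdnS4t4V2d5Snh5aGh6eGptnVo5PIt3V1l6eXqJd1dYaHhKe3hneGhIaGl4aGlqeFc3N1dKanp3WGp6amkoWHh4d1haWXh4aGhISFdGNztZZ2dnZ1lYanhYe3goDHhoeYh3WGqKiYhXGQgHBwcpa5lpd3dod2hoaXl7eAyLinp5iYhZaHh5eFsvfV1NXikIR1l5eGh4eHhoVkkcbop5aWl6iVl4eHl5X2+vj21vqAl4aGl4d3d4eHdnSF6Jd1lqWEh4Onl5e4k8e3hYV2+JCWh4eHh4eHh4d3dZbXl4aF16Vjtsm3uKeTxmSFdob5sZSXh4d3h4eGdnZk17Zzc2OV93OThXaXt5S3dXaHuPeAhaiHh4eHl5d1dabngpO2k3LmlYWEhpaFhZaXlaiX5mCGmId3h4eHqLjY14SEp9qmcqbXl4d0l3WXlpZ1hZf3cIaHh4d3d4aYp4Z0hnWF5oSDp9iHhnWEhoa3dYWXl/iAh4eHh3d3dqendXZ3dHL0goSXuLi4yKaGhsmEpZW3+IGHh4iIh4eGp5eGh4WBx/qDg4WXqIeGhaWGx5WBssCzg4eGhneHh4aXhod2cqXY6KVyhZaWdXZ0ppeWhKX79oGGhpiIh4eHh4eGhITF+MfX13N1hoaGdXO3mIWGhfizcod1l4d3h4Z2dITG58amhab3poOGhoWEpreYloan+aCWh4WGl4eFlYW196V1hHR0Y8b5poWWpre5l4eo5fb4kJeYhYaHh5bI2ceFdXeHd3d1hPeFdZaVuLjIyOmEgHBzmKiUloeHhqeWhXaHh4eHh3d015aGl3WVhXWW54PF16KWlZOXiIeHh6iYl4eHh4eHh3XHl4aHh3Z2dYQ="/>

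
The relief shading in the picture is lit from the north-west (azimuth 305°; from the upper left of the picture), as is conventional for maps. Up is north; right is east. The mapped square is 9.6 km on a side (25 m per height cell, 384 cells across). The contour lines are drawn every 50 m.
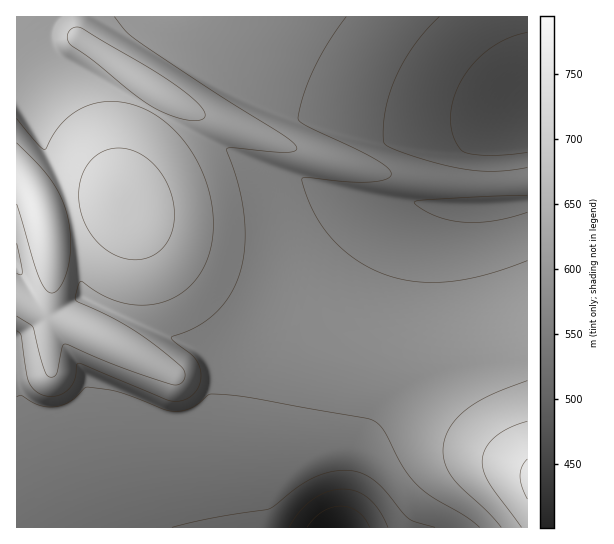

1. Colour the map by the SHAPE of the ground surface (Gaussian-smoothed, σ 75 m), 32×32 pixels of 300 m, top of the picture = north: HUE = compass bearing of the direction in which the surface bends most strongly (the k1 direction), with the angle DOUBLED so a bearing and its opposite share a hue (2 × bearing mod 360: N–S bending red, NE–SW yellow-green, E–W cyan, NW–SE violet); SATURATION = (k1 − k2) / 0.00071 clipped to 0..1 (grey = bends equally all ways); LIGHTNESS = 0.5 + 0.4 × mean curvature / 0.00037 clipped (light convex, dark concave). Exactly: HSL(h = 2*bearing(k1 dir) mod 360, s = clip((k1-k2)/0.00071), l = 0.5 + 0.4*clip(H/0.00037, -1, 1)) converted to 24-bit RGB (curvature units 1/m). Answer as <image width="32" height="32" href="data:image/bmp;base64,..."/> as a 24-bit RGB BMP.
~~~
<image width="32" height="32" href="data:image/bmp;base64,Qk02DAAAAAAAADYAAAAoAAAAIAAAACAAAAABABgAAAAAAAAMAAATCwAAEwsAAAAAAAAAAAAAgH+AgH+AgH+AgH+AgH9/gH5/gH5/gH5/gH5/gH5/gH5/gH5/gX5/gX5/gX5+so56yopwpV9Ya1BiOjxRMkVOP15WYnpUrLFhvq50kGl4hmV/dWF9YmJ7aHyDcZKIfqCFgH+AgH+AgH+AgH+AgH6AgH6AgH6AgH6AgH6AgH5/gX5/gX5/gX5/gX5/gX5/lX57zHp5u2N5kVOFUkZyPVFqQmtxVolug61vqa2Clm+UjWqXeWeXZ2yZbImedaKkgamegH+AgH+AgH+AgH+AgH6AgH6AgH6AgH6AgH6AgX6AgX6AgX6AgX6AgX6AgX6Ag35/sHqGyXKatV2sclCcSVeQRnWTVaeed7OLg52ViHOahHKgd3GkcXyodZGse6KuhK6ugH+AgH+AgH+AgH+AgH6AgH6AgH6AgH6AgX6AgX6AgX6AgX6AgX6AgX6AgX6AgX6AiH2DtHqew3LBkWO5V1qyTX+1Ya+5d6+md3qVenaaeHegd32meYmre5etf6GthqmsgH+AgH+AgH+AgH6AgH6AgH6AgH6AgH6AgH6AgX6AgX6AgX6BgX6BgX6BgX6BgX6Bgn6Chn6Fn3uimne1dnG4ZYW4a5ircYSUc32SdoCXeISceoqhe5GkfZmmgJ6lhaOjgH+AgH+AgH6AgH6AgH6AgH6AgH6AgH5/gH5/gH6AgH6AgX6AgX6BgX6BgX+BgX+CgX+CgX+CgX+Dgn6Hf32LcXyLbn+Jb4KMcYaQc4qTdo6WeJKZepabfJqbfpqYgZiSgH+AgH17gIB5gH1/gH5/gH1+gH19gH19gXl3hHVUdoRWe4B6gH+AgH+BgH+BgH+CgX+CgX+CgH+DgH+DgH+DeX+Eb4SGbomJb4yKcI6LcpCLdJGKdpKIeJGFeZCCe458hT1SYiQATmkAD3YSdYB5gHt7gXVxeDstNgkApGAAUq8AAG0kdIF/f3+Af3+Bf3+CgH+CgH+DgH+DgH+Df3+Efn6EdoSEbYZ/bIh9bYp8bot6b4t3cIt0cYtwd4pxfIlwcwBj6tTV5+niAv2bFWBpbywdMwoAeyEKaM3Pzefm4+jjAPX9Jl9/fYGAfoCBfn+Cf3+Df3+Df3+Ef3+Ef3+Efn+Ffn+Fd4SDboR3aoVwaoZsbIZqcIZqdYZpeoZof4ZnYhLM6+3e6+zf2pTRMwAvkSsTd8fQktzklOPppufp4unnkIPjFg9xeYJ+fIKCfYGCfoCDf4CDf4CEf4CEf4CFfoCFfn+Gfn+GfIGFdoR8cINucYNpdINmeINkfINjgYNhUSTA4uuZ6OmKPQAoVhrildbil9zlmOHomObql+jqstzWlgBva0N/dYR9eISBe4ODfYGDfoGEf4GEf4GFfoGFfoGGfoCGfoCHfX+HfX6IfX6HfH+FeYR/fYN2gIJ0goJzW7En6OqS4zknhg7HltPjmtrlm97nm+Hne9bSlj8PMwoAeiksb4Z4cYZ+dIWCeISEe4KEfYKEfoKEfoKFfoKGfoKGfoGHfYCHfYCIfX+IfX6JfX2JfX2Jfn2Jfn2Jf36IANIimeRRr1fCj8vhmtjmm9rkbtDQhSkHNg0Aej4hf4tocIx2bop8boiAcIeEdYWGeYOFfIOFfoOFfoOFfoOGfoOGfYKHfYGHfIGIfICIfH6JfH2JfH2JfX2Jfn2Jf36Jj+Xlbr7BStxIPu2wVcHNbhQBRA4Ai00zkJB4gpB+eZB7dI99bo2BbIuFbYiIcYSGdoOFe4OFfYSFfoSFfoSFfYSGfYOGfIOHfIKHfICIfH+IfH6JfH2JfXyJfn2JgH6JSnTc0ilc5emFEIAGLwQJj1NEkI6Di5CJipGIh5GGgZGDepCEcY+HbIyKa4eJb4KHdIKGeYOFfISFfYWEfYWFfYWGfIWGfISGe4OHe4GHe4CIe3+Ie32IfHyJfXyJf32JSwBP3rxz6uqdTh7AMiR/i5GKi5KOjJKQjZGOjJGMh5GJgJCJdo+MbYqNaoOKbX+Hcn+FeIKEfISEfYWDfYWDfIWEfIaFe4WGeoSGeoKGeoGHen+Hen6He32HfHyIfn2IiABR4OaW4+ulMxKyQjeOipWNipSRi5GRjo6QkZGNjZKLhZCKeo+Pb4aNan6Ka3qHcXyFeIGEe4SDfISBfIWBfIWCe4WDeoWEeoWFeYOFeYKFeYCFen6Gen2Ge3yGfXyG0dZ01uec3OysKQeVWVSViJaLh5KOiY2OjouMkpGLkZSLiJGKfoyOcYGNa3iKa3WGcXmEeH+De4OBfISAfIR/e4WAeoWAeoSBeYSCeISEeIKEeIGEeX+EeX6EenyEfHuEut+KzOih1OuvJgFvc3eVhpWGhI6IhYiJjYuHlJSJkpaKipGJgYqNc3uMa3GJa3CFcXaDeH2CfIKAfIR+e4R9e4R9eoR+eYR/eIN/d4OBd4OCd4GCd4CCeH6CeX2Ce3yCq+SOwuqmweKkKABXi5SFi5KFg4mCgoWCio6EkJWHkZeJipGJgYaLc3SKa2uHbGuEcnOCeXyAfIF+fIN8e4R7eoR7eYN7d4J4dYFyd4Fqd4Bid39cdn5ZdH5cdX9kd39unueTueyqWIfUSQxyk5WIkJCGiIiEgomFhZGEjJeGjpeIipCJgYCKd3GJcWqGcWyDdXOBe3x/fYF8goN1hHtefmg4cFcdZ1IUa1sWd2wYg38ch4sehZAffIweboEbYHMYl+qYrOqmYwOHglCTlJOKkI2JiYiLho6MhpSJiZiHjJWJiYyIhHyJfG+Id2qFd22Cf2lwfVpDb0QbbUQUjmIev7Y1a57MiKjYj6rikKbmj6DnjpnojZPoj43olY3nmozml+yectaCPgBLkI+GkpKLkI2Mi42OiZKQiJWNiZaJjJGJioSIh3aJhmiGfENLYycYbDAVq18sb6nNkr3gmMHomL/plbrpkrPojqrmiJ/jg5Tff4vae4LYfXzaiYDek4XikeqeYQVzdjyGh5CIjpGLj5CNjZCPi5OPipSMi5KJjYmGi3B3fjAxXxQPkCAgY5TKj8Lil8npmMjpl8TokLrheaXQQLLFnH4lemUaZ1oWX1gUXFsUV1oUUFkUTVwUUWMVQtCUNwI8doyHgZCEiJGGjJGKjJGLi5GKjZCIj4N8iTgzbhIOry5Lfa/UjcTlkMfoksjnh7zbUKHHll0ibkUVbEgXel4sgXNMgX5kfH9ud31ydHxycXtxcHpxb3pucHpqNwA4aU2Ac45/eY99gZB/iJGCi5GEkI6AkE9GcxQPsjAxisXUkcvijcfjiMHfW5rIj0AgaDMTeEklhW5UhYByhIN6g4N6gYJ5foB4e393eH12dXx1dHt1c3p1cnp0cnp0WhNabYh8b4x4co50fI92hY95j29bdRwUnjAjhtHNmNzgktTghcPXrjq5bCAUbS4bg2FTg313hIJ8hIJ8hIJ8hIJ7g4J6goF6gYF5fn94e313eHx2dXt1dHp1c3p0cnp0aXyBbod4bYlzcItuhopleDEifSMVasqlmOHZl+HejdXYuj+OZhIPcykjgmVkgXp6gn99g4F9hIF9hIF8hIF8hIF7hIB7g4B6gX96f355fX15enx4d3p2dXp2dHl1c3p0dIN7cYR2cIRseUo3Yh0RgsE5juDQleTYkt/WX8KvchMScB0cg2FjgXd6gXt8gX59goB9g4F9hIF9hIF9hIB8hIB8hH97g397gn56gH16fnx6fHx5eXp4d3p3dXl2dHl2d4J7dIF4gB5ZsDMsftvLkOjakeXZe9DAjSYfaBMShFVUgnN1gXh5gXt7gX19gX9+goB+g4B+g4B9hIB9hH99hH98hH58hH17gn17gXx7f3t6fXp6e3p5eXp5d3l4dnl3e4F8aW+BPRHH4Ovpmejhid/UsmM1ZRIRgUREhHR4hHd7g3l8gnt8gX19gX9+gYB+goB+goB+g4B+hH99hH99hH59hH18hHx8g3t7gnt7gHp7f3p7fXp7e3l7eXl6eHl5fYB9dIGBCKGXv+G6yM1uchwYfTMzfXSMgHqOiXiNi3iIh3qBg3x+gX5+gX9+gYB+goB+gn9+g39+g39+hH59hH19hHx8hHx9hHx9g3t9gnt9gHp9f3p9fXl9e3l8eXl7"/>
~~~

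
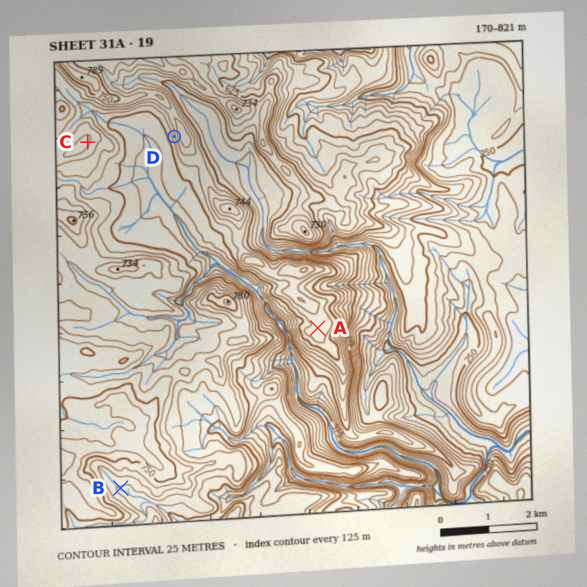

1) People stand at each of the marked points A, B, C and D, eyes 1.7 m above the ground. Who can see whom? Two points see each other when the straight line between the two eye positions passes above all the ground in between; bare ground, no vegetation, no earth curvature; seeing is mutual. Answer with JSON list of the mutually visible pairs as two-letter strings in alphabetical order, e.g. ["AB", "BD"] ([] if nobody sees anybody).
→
["AC", "CD"]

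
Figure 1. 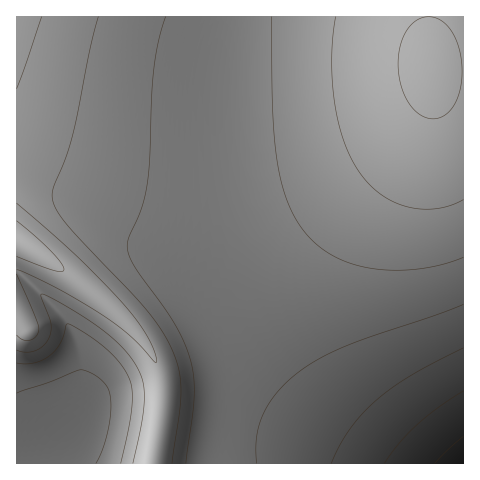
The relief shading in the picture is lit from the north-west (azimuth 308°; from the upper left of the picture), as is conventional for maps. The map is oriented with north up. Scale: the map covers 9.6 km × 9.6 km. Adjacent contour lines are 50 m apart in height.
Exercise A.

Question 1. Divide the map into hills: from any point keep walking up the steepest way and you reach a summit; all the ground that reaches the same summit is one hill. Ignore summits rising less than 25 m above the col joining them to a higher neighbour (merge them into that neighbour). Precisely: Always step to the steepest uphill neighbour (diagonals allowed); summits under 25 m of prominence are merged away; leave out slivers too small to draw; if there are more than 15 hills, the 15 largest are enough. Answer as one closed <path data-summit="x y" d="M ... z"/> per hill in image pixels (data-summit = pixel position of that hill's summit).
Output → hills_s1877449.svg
<path data-summit="432 67" d="M463 16l-241 0-2 5-4 48 0 68 5 112-1 76 6 22 15 32 16 17 26 17 93 51 88-1z"/><path data-summit="17 239" d="M26 177l-10 1 0 94 4 2 39 39 11 15 10 34 0 31-4 18-5 9-7 7-11 2-37 1 1 34 358-1-97-53-19-11-13-13-7-10-26-55-13-50-8-15-14-15-44-23-32-14-45-18z"/><path data-summit="17 17" d="M221 16l-204 0-1 160 24 4 62 24 32 14 44 23 14 15 8 15 10 40 15 36-5-22 1-76-5-112 0-68z"/><path data-summit="17 307" d="M18 273l-2 0 0 155 46 0 9-8 9-27 0-31-3-16-7-18-11-15z"/>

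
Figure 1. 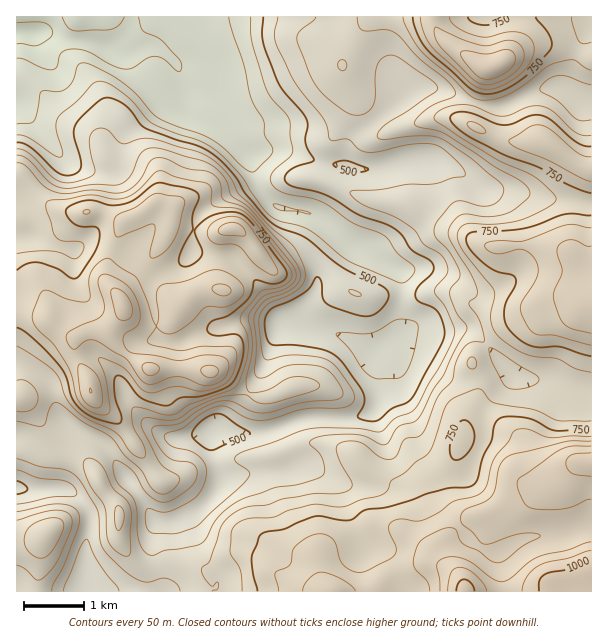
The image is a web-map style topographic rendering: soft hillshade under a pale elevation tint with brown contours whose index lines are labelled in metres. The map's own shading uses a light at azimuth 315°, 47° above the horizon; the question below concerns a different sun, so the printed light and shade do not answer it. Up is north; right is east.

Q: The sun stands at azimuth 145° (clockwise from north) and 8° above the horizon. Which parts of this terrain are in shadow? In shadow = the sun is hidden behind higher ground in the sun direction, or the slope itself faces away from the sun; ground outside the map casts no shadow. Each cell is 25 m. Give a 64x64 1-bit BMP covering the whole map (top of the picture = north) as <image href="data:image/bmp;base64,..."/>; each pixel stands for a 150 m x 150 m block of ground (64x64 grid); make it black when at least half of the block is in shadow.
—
<image width="64" height="64" href="data:image/bmp;base64,Qk0+AgAAAAAAAD4AAAAoAAAAQAAAAEAAAAABAAEAAAAAAAACAAATCwAAEwsAAAIAAAAAAAAA////AAAAAAAAAAAAAAOAAAAAAAADA8PAAAAAAAeD5/gAAAAAA4Pn/wAAPAAAG8f/AAH+AAAPA/8A4f8HgA4D//Dg///ADwD8+OA///7/gAD84B/////wAP4AD/////gA+AAP/////ADgAAf//+P8AIAAB//wc/wAAABn/+BwP3AAAHfwAOY//wAAZ/4e5h//AAAH////H/8AAAAP//8f/wAAAAP//x/+AAAAAGP/n/wAAAAAAf/P+AcAABgB/8fwBwAAPgP/h+AHAAAfw/+HwAQHfB/h/8eAAAf+H+H/5gAAD/8f4f/gAAAAfx+A/+AAAAAPDwB/wAABwAAMAH+AAGHgAAAADw4AYcAAAAAGD4AAACAAABmPwAHwfgADn8PAA+B+AAe/gADjwDwADh8AAPfAOAAMAAAA58AQAAAAAADHwAADAAD/+AAADg+AAf//AAAP3wAD//8HPA/eAAP//w/+D9gAA//8H///gADn//Af//4AA/f/wD///B8D7/wAv//+P4AP4AD///4/AA+AAf///B4AAAAD///8HAAAAAP///gAAAAH5///8AAAeH/m///gAAB//+D//8AAAD//4P//gAAAP8HA//8AAAAfgAD//AAAAB4AAP/4AAAAAAAA//gAAAAAHAD/8AAAAAB+AP4AAAAAAP8A+AAAOAAA/wAgAAA4AAj/AA=="/>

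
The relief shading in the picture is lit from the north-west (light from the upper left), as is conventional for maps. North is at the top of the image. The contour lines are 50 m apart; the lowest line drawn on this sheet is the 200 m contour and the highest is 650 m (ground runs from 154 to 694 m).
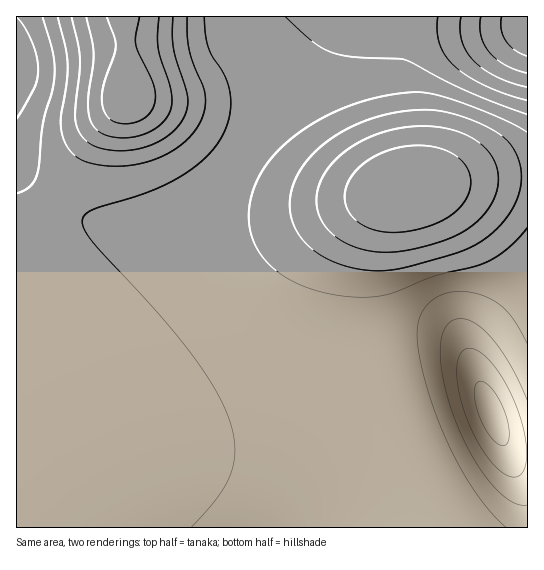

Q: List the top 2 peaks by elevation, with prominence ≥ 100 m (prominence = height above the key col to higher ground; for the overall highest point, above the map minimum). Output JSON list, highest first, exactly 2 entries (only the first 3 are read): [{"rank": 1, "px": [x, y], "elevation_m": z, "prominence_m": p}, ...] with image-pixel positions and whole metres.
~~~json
[{"rank": 1, "px": [127, 94], "elevation_m": 694, "prominence_m": 540}, {"rank": 2, "px": [401, 191], "elevation_m": 639, "prominence_m": 199}]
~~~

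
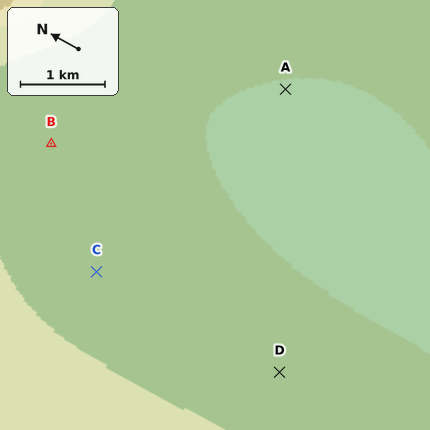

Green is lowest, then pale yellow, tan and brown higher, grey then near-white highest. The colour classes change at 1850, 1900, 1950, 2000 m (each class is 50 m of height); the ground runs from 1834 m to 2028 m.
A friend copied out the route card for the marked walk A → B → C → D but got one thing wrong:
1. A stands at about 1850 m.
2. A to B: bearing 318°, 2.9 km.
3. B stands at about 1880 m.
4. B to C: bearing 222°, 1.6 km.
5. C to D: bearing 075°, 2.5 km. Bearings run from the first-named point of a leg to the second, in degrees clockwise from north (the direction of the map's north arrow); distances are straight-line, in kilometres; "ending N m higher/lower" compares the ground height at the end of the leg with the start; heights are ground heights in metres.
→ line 5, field bearing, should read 180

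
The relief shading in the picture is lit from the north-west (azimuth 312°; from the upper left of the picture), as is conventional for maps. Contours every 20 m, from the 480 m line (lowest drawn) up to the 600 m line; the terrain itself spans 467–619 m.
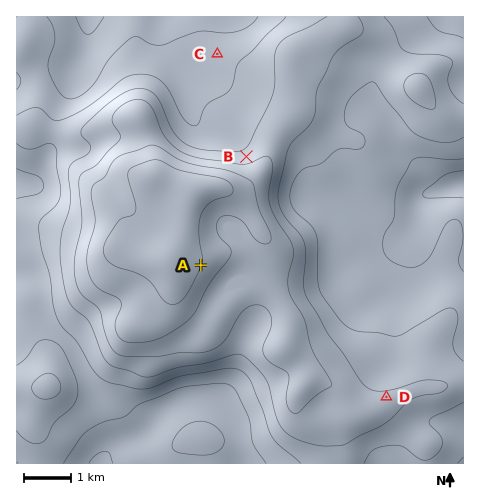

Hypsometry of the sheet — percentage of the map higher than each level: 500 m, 88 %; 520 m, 59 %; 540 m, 35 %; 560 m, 21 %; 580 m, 11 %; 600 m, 5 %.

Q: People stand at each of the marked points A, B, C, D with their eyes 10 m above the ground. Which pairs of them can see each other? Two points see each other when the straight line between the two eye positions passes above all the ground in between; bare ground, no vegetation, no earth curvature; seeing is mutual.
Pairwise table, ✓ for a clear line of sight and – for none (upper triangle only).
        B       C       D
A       –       –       ✓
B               ✓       –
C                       –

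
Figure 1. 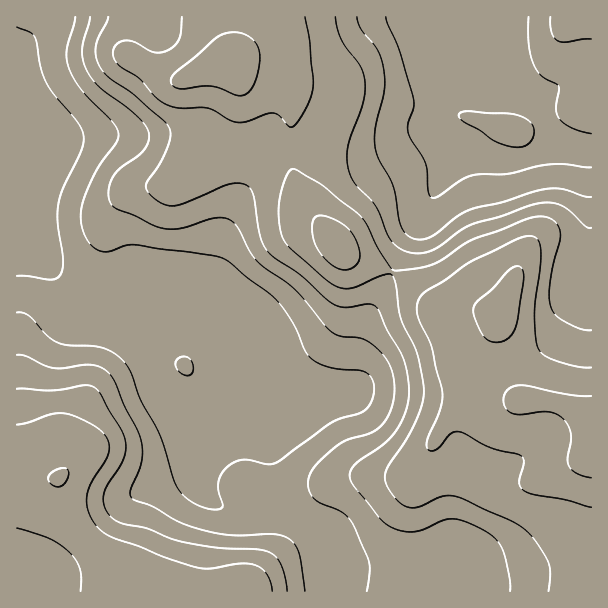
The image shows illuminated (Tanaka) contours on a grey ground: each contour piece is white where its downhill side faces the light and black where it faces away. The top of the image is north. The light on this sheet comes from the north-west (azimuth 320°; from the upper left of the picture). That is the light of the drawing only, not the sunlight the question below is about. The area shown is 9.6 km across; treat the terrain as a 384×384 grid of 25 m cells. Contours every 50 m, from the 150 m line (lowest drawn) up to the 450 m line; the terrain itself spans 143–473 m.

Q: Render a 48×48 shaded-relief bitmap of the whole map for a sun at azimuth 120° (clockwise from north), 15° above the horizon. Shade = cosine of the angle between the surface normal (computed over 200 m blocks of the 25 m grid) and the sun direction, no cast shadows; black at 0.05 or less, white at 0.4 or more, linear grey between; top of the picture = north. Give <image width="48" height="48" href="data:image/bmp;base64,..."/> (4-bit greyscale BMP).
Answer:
<image width="48" height="48" href="data:image/bmp;base64,Qk32BAAAAAAAAHYAAAAoAAAAMAAAADAAAAABAAQAAAAAAIAEAAATCwAAEwsAABAAAAAAAAAAAAAAABEREQAiIiIAMzMzAERERABVVVUAZmZmAHd3dwCIiIgAmZmZAKqqqgC7u7sAzMzMAN3d3QDu7u4A////AJmYh4iZiIiYdmnO/sqYeImZmZh2ZnZmd5mZh3iZiIiIZWi97cqYeJmZmZh2Znd3d5mZh4iZmIh3ZVab3bqYeJmamZh3ZneIiJmZiIiIiId2ZVVpu7mIeJqrupmHd3iJiJmZmZmHiId2ZVVXmqmHeJq8zKmYh4iZmZmZmrqHeIiHdmZmeZmYd4m93bqZmZmZmZmZrNyoeJmIiIh3eJmYd3is3bqZmqqqmZmazv7JmaqYiJmYd4mYd3ibzLqZmaqqqpmaz//sqqqYiJmYdniId3eau6mYiJmqqpiJvv/+zLqYd4mYZVZ3ZmeKu6mYiHiJmoh4nP//7MqYd4iIZURVVEVpq6mZiHZniYh3is//7cqYiIiIdUNEVDJGm7qZmYdmeHd4iazv7bqZiImYdlREQyEUeqmZq6l2d3d3iZve3LmZmYmZiGVFUyABWamZq7qXd3ZniavNy6mZmZmZmYdmVCEAN5mImruod3ZmeKzdypmZmZmZmZmHdTERJXiIiaqYh3dmZ6zdupmaqZmZmZmZhkISNXiIeImId4d2VovcuZmaqZmZmZmal1MiNXmZh4iId4iGVXq7qYmaqpmZmZmqqGQiNXmqmYiIiImHZXiqmIiaqpmZiImqqWUzNXiau6mYiJmYd3iZiHiZqpmZiHiaqXVEVniavMuZiJmpiIiZmYiJqZmZh3eaqGVVZ4iJveypiJqpmImZmZiImZmYh3eaqGRFaIiIrf65iJmpmIiamZmImZmYd2ebuWQ0Z4h3nf/amIiZiHiaqZmYmZmYd3ec24VEVmd3jP/7mYiIiIiaqZmZmZmIh3ec7adVVVZmev/9qYiHd4iaqpmZmYiIh3ec7bhlREVmaN/+qZmXZ4mqqqqqmXd4iHeb3cl0MjRVVr//uZmXZ4qqqruqqXVXd3eL3cqEIBJERY3/25mHVoq6qrzLqWRFZmeKzdyWIAEzM2re25mGVXqqmrzcuXVFZmeKze3IUgEiIjesu5mGRGiamazdyoVFVniZrN7adDIzIRR6qZmGREaJmavNy5ZUVnmaq83bl1RUMhNXiJmXQzRXeJrMy6hlZ4mqqrzLqHdmZDNGeJmYUyI1Znisy6l1aJq7urvLqYiIh2VneJmZdDI0REaby6l2eaq8y7u6qZmZmIiIiJmZhUM0MzR6u7qGiqq8zMuqmZmZmZmZmZmZh1VVQzRoqruXirq83cupmZmZmZmZmZmZh2ZmZVZ4mryoiru97typmZmZmZmZmZmZh3d3d4mpmbzKm7u87+26mZmZmZmYmZmYh3iHd5vLqazbmrus7/26mIiIiJiIiJmId3iIdovMqrzbqrur3/3KmIiIiIiIiJh3ZWeIdmirqrzcqqqrzu3KmIiIh4iZmJh2VEaJhlVombzcqqqqve3KmImYh3iaqohlMiR5l1RFaKvMuru7vN3KmYmZh2eby4hkIRNYmGRFZ4q7uru7u8y6mZmZh2aKzJh1IBJXiGVWd4mqqrzMu7y6mZmZhlVpu5mFIRNXiGVXiImqqrzdy7uqmZmZhlRYqg=="/>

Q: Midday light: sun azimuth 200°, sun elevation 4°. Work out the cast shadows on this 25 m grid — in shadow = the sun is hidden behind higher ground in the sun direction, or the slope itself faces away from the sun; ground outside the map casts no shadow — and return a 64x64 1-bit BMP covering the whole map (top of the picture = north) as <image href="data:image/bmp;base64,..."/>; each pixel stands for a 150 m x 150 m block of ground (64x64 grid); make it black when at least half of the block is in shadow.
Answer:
<image width="64" height="64" href="data:image/bmp;base64,Qk0+AgAAAAAAAD4AAAAoAAAAQAAAAEAAAAABAAEAAAAAAAACAAATCwAAEwsAAAIAAAAAAAAA////AAAAAAAAAAAeAAAAAAAAOP8AAAAAAAD//wAAAAAAA///AAAAAAAf//8AAAAAAH///wAAAAAA////AAAAAAD///+AAAAAAP///wAAAAAA////AAAAAAD///8AAAAAAH///wAAAAAAH///AAAAAAAP//8AAAAAAAf//wAAAAAAA///P4AAAAB///+/wAAAAf///5/AAAAH//+Hn8AAAL///AEfwAAA///wAA/AAAD//4AAB4AAA///AAADAAB///8AAAAAAf///wAAAAAA////AAAAAAD///8AAAAAAH///wAAAAAAP///AAAAAAA/f/8AAAAAAD9//wAAAAAAP3//AAAAAAA///8AAAAAAD///gAAAAAAH//gAAAABwAPfAAAAAAfgAcAAAAAAH/wwAAAAAAB///AAAAAAAf//+AAAAAAD///4AAAAAAf///+AAAAAD////8AAAAAf////wAAAAB/////AAAAAP////8AAAAA/////wAAAAD/////ABwAAH////8AHAAAP////wAMAAAf////AAAAAAf8P/8AAAAAA/wP/wAAAAAB+AP/AAAAAAD4Af8AAAAAAPgA/wAAAAAAeAB/AAAAAAA4AA8AAAAAATgAAwAA4AAP/AAAAAHgAA/4AAAAD+DAH/gAAAAfwOAf8AAAAB8A4B/wAAAADgAAD/AAAA=="/>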